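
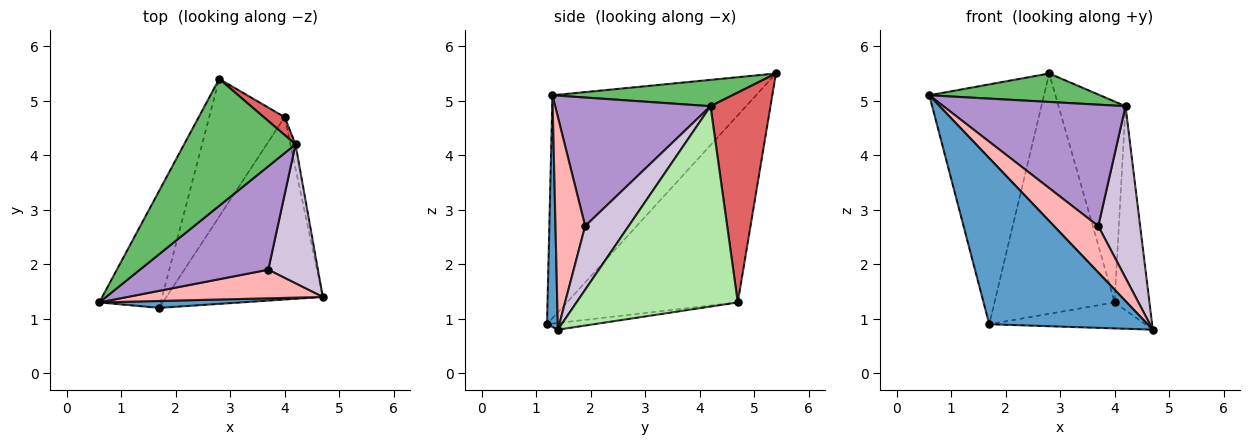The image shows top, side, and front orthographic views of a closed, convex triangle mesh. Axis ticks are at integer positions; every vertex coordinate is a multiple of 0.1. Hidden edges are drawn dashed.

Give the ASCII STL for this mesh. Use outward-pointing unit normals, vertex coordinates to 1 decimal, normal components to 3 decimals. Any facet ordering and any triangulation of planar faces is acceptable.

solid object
 facet normal 0.068 -0.997 0.042
  outer loop
   vertex 1.7 1.2 0.9
   vertex 4.7 1.4 0.8
   vertex 0.6 1.3 5.1
  endloop
 endfacet
 facet normal -0.847 0.477 -0.233
  outer loop
   vertex 1.7 1.2 0.9
   vertex 0.6 1.3 5.1
   vertex 2.8 5.4 5.5
  endloop
 endfacet
 facet normal -0.042 0.141 -0.989
  outer loop
   vertex 4.0 4.7 1.3
   vertex 4.7 1.4 0.8
   vertex 1.7 1.2 0.9
  endloop
 endfacet
 facet normal -0.777 0.546 -0.313
  outer loop
   vertex 4.0 4.7 1.3
   vertex 1.7 1.2 0.9
   vertex 2.8 5.4 5.5
  endloop
 endfacet
 facet normal 0.225 -0.213 0.951
  outer loop
   vertex 4.2 4.2 4.9
   vertex 2.8 5.4 5.5
   vertex 0.6 1.3 5.1
  endloop
 endfacet
 facet normal 0.977 0.211 -0.025
  outer loop
   vertex 4.2 4.2 4.9
   vertex 4.7 1.4 0.8
   vertex 4.0 4.7 1.3
  endloop
 endfacet
 facet normal 0.666 0.743 0.066
  outer loop
   vertex 4.2 4.2 4.9
   vertex 4.0 4.7 1.3
   vertex 2.8 5.4 5.5
  endloop
 endfacet
 facet normal 0.496 -0.739 0.456
  outer loop
   vertex 3.7 1.9 2.7
   vertex 0.6 1.3 5.1
   vertex 4.7 1.4 0.8
  endloop
 endfacet
 facet normal 0.545 -0.639 0.544
  outer loop
   vertex 3.7 1.9 2.7
   vertex 4.2 4.2 4.9
   vertex 0.6 1.3 5.1
  endloop
 endfacet
 facet normal 0.628 -0.605 0.490
  outer loop
   vertex 3.7 1.9 2.7
   vertex 4.7 1.4 0.8
   vertex 4.2 4.2 4.9
  endloop
 endfacet
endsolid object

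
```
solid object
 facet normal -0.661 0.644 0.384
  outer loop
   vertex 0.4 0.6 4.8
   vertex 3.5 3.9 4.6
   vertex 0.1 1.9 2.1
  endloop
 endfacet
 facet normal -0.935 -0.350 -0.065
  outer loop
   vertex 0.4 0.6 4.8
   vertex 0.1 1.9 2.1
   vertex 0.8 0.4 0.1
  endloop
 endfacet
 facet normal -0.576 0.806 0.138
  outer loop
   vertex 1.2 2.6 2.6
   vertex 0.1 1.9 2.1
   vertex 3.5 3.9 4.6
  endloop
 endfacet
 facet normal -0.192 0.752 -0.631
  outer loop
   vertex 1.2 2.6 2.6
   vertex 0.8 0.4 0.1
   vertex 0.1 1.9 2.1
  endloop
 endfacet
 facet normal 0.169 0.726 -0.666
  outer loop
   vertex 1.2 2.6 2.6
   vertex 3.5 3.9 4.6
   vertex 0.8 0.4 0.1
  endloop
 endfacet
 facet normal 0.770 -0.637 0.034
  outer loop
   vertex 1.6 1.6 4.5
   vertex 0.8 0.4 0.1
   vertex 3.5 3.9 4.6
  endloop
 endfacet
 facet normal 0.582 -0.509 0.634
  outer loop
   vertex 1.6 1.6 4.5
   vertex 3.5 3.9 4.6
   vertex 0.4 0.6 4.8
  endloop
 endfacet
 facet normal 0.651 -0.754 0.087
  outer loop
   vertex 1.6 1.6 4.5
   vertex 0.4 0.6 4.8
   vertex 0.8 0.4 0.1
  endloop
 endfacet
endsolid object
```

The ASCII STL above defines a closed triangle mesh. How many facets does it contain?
8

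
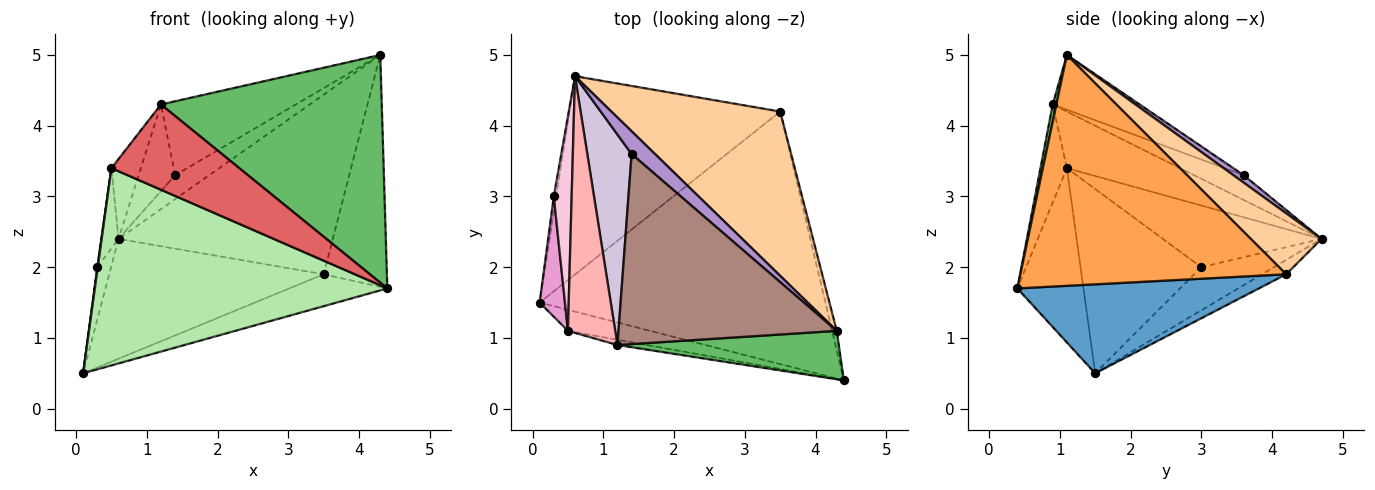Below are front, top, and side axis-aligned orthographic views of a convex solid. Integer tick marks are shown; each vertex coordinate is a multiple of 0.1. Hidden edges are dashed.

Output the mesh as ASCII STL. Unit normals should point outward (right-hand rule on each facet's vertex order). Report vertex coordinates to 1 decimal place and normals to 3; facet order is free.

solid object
 facet normal 0.295 0.120 -0.948
  outer loop
   vertex 3.5 4.2 1.9
   vertex 4.4 0.4 1.7
   vertex 0.1 1.5 0.5
  endloop
 endfacet
 facet normal -0.058 0.516 -0.854
  outer loop
   vertex 3.5 4.2 1.9
   vertex 0.1 1.5 0.5
   vertex 0.6 4.7 2.4
  endloop
 endfacet
 facet normal 0.973 0.231 -0.020
  outer loop
   vertex 3.5 4.2 1.9
   vertex 4.3 1.1 5.0
   vertex 4.4 0.4 1.7
  endloop
 endfacet
 facet normal 0.237 0.717 0.656
  outer loop
   vertex 3.5 4.2 1.9
   vertex 0.6 4.7 2.4
   vertex 4.3 1.1 5.0
  endloop
 endfacet
 facet normal 0.016 -0.978 0.208
  outer loop
   vertex 1.2 0.9 4.3
   vertex 4.4 0.4 1.7
   vertex 4.3 1.1 5.0
  endloop
 endfacet
 facet normal -0.219 -0.970 -0.104
  outer loop
   vertex 0.5 1.1 3.4
   vertex 0.1 1.5 0.5
   vertex 4.4 0.4 1.7
  endloop
 endfacet
 facet normal -0.202 -0.978 -0.060
  outer loop
   vertex 0.5 1.1 3.4
   vertex 4.4 0.4 1.7
   vertex 1.2 0.9 4.3
  endloop
 endfacet
 facet normal -0.753 0.196 0.629
  outer loop
   vertex 0.5 1.1 3.4
   vertex 1.2 0.9 4.3
   vertex 0.6 4.7 2.4
  endloop
 endfacet
 facet normal 0.215 0.707 0.673
  outer loop
   vertex 1.4 3.6 3.3
   vertex 4.3 1.1 5.0
   vertex 0.6 4.7 2.4
  endloop
 endfacet
 facet normal -0.459 0.338 0.821
  outer loop
   vertex 1.4 3.6 3.3
   vertex 0.6 4.7 2.4
   vertex 1.2 0.9 4.3
  endloop
 endfacet
 facet normal -0.228 0.353 0.908
  outer loop
   vertex 1.4 3.6 3.3
   vertex 1.2 0.9 4.3
   vertex 4.3 1.1 5.0
  endloop
 endfacet
 facet normal -0.981 0.186 -0.055
  outer loop
   vertex 0.3 3.0 2.0
   vertex 0.6 4.7 2.4
   vertex 0.1 1.5 0.5
  endloop
 endfacet
 facet normal -0.991 -0.004 0.136
  outer loop
   vertex 0.3 3.0 2.0
   vertex 0.1 1.5 0.5
   vertex 0.5 1.1 3.4
  endloop
 endfacet
 facet normal -0.955 0.103 0.277
  outer loop
   vertex 0.3 3.0 2.0
   vertex 0.5 1.1 3.4
   vertex 0.6 4.7 2.4
  endloop
 endfacet
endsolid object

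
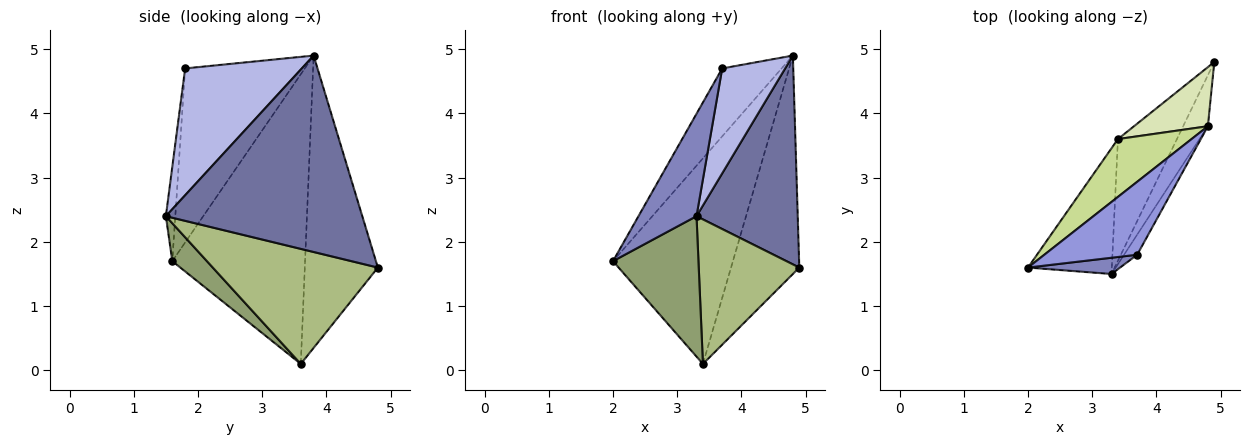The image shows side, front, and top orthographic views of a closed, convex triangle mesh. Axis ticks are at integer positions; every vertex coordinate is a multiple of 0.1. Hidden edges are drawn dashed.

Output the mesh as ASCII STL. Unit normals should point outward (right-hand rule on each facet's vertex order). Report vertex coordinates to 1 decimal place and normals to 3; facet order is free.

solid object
 facet normal 0.883 -0.455 -0.111
  outer loop
   vertex 4.8 3.8 4.9
   vertex 3.3 1.5 2.4
   vertex 4.9 4.8 1.6
  endloop
 endfacet
 facet normal -0.158 -0.975 0.155
  outer loop
   vertex 3.7 1.8 4.7
   vertex 2.0 1.6 1.7
   vertex 3.3 1.5 2.4
  endloop
 endfacet
 facet normal -0.808 0.401 0.431
  outer loop
   vertex 3.7 1.8 4.7
   vertex 4.8 3.8 4.9
   vertex 2.0 1.6 1.7
  endloop
 endfacet
 facet normal 0.876 -0.473 -0.091
  outer loop
   vertex 3.7 1.8 4.7
   vertex 3.3 1.5 2.4
   vertex 4.8 3.8 4.9
  endloop
 endfacet
 facet normal 0.289 -0.713 -0.639
  outer loop
   vertex 3.4 3.6 0.1
   vertex 3.3 1.5 2.4
   vertex 2.0 1.6 1.7
  endloop
 endfacet
 facet normal 0.782 -0.477 -0.401
  outer loop
   vertex 3.4 3.6 0.1
   vertex 4.9 4.8 1.6
   vertex 3.3 1.5 2.4
  endloop
 endfacet
 facet normal -0.729 0.659 0.185
  outer loop
   vertex 3.4 3.6 0.1
   vertex 2.0 1.6 1.7
   vertex 4.8 3.8 4.9
  endloop
 endfacet
 facet normal -0.719 0.671 0.182
  outer loop
   vertex 3.4 3.6 0.1
   vertex 4.8 3.8 4.9
   vertex 4.9 4.8 1.6
  endloop
 endfacet
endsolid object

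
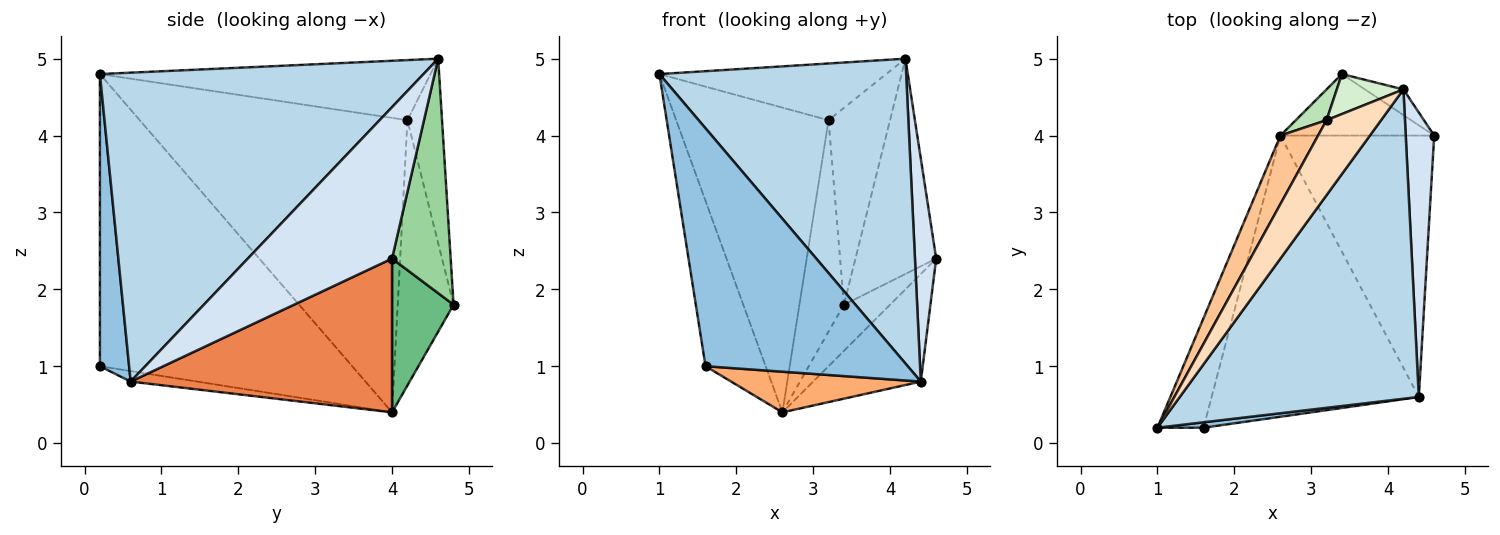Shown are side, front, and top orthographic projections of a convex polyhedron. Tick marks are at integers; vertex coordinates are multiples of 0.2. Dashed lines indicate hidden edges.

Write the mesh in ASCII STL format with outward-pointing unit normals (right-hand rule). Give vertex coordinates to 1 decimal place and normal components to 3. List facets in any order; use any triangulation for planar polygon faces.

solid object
 facet normal -0.962 0.229 -0.152
  outer loop
   vertex 1.6 0.2 1.0
   vertex 1.0 0.2 4.8
   vertex 2.6 4.0 0.4
  endloop
 endfacet
 facet normal 0.143 -0.989 0.023
  outer loop
   vertex 4.4 0.6 0.8
   vertex 1.0 0.2 4.8
   vertex 1.6 0.2 1.0
  endloop
 endfacet
 facet normal 0.677 -0.516 0.524
  outer loop
   vertex 4.4 0.6 0.8
   vertex 4.2 4.6 5.0
   vertex 1.0 0.2 4.8
  endloop
 endfacet
 facet normal 0.973 -0.143 0.183
  outer loop
   vertex 4.4 0.6 0.8
   vertex 4.6 4.0 2.4
   vertex 4.2 4.6 5.0
  endloop
 endfacet
 facet normal 0.679 0.280 -0.679
  outer loop
   vertex 4.4 0.6 0.8
   vertex 2.6 4.0 0.4
   vertex 4.6 4.0 2.4
  endloop
 endfacet
 facet normal -0.050 -0.143 -0.988
  outer loop
   vertex 4.4 0.6 0.8
   vertex 1.6 0.2 1.0
   vertex 2.6 4.0 0.4
  endloop
 endfacet
 facet normal -0.864 0.492 0.111
  outer loop
   vertex 3.2 4.2 4.2
   vertex 2.6 4.0 0.4
   vertex 1.0 0.2 4.8
  endloop
 endfacet
 facet normal -0.660 0.453 0.599
  outer loop
   vertex 3.2 4.2 4.2
   vertex 1.0 0.2 4.8
   vertex 4.2 4.6 5.0
  endloop
 endfacet
 facet normal 0.625 0.469 -0.625
  outer loop
   vertex 3.4 4.8 1.8
   vertex 4.6 4.0 2.4
   vertex 2.6 4.0 0.4
  endloop
 endfacet
 facet normal 0.585 0.805 -0.096
  outer loop
   vertex 3.4 4.8 1.8
   vertex 4.2 4.6 5.0
   vertex 4.6 4.0 2.4
  endloop
 endfacet
 facet normal -0.779 0.621 0.090
  outer loop
   vertex 3.4 4.8 1.8
   vertex 2.6 4.0 0.4
   vertex 3.2 4.2 4.2
  endloop
 endfacet
 facet normal -0.483 0.858 0.174
  outer loop
   vertex 3.4 4.8 1.8
   vertex 3.2 4.2 4.2
   vertex 4.2 4.6 5.0
  endloop
 endfacet
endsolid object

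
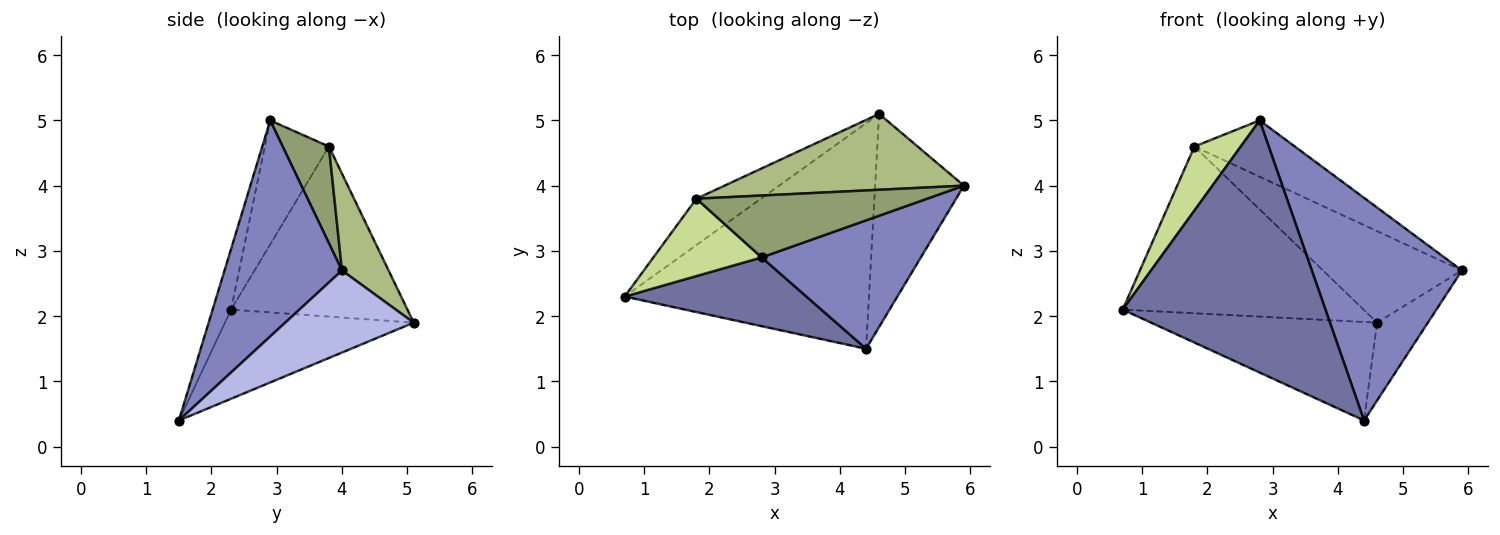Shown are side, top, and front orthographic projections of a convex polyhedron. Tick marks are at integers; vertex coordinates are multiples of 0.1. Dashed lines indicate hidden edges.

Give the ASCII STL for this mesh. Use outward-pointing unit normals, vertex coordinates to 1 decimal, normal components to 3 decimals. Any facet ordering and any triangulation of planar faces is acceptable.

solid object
 facet normal -0.087 -0.961 0.262
  outer loop
   vertex 2.8 2.9 5.0
   vertex 0.7 2.3 2.1
   vertex 4.4 1.5 0.4
  endloop
 endfacet
 facet normal 0.561 -0.717 0.413
  outer loop
   vertex 2.8 2.9 5.0
   vertex 4.4 1.5 0.4
   vertex 5.9 4.0 2.7
  endloop
 endfacet
 facet normal -0.317 0.380 -0.869
  outer loop
   vertex 4.6 5.1 1.9
   vertex 4.4 1.5 0.4
   vertex 0.7 2.3 2.1
  endloop
 endfacet
 facet normal 0.656 0.259 -0.709
  outer loop
   vertex 4.6 5.1 1.9
   vertex 5.9 4.0 2.7
   vertex 4.4 1.5 0.4
  endloop
 endfacet
 facet normal 0.296 0.643 0.706
  outer loop
   vertex 1.8 3.8 4.6
   vertex 2.8 2.9 5.0
   vertex 5.9 4.0 2.7
  endloop
 endfacet
 facet normal 0.250 0.745 0.618
  outer loop
   vertex 1.8 3.8 4.6
   vertex 5.9 4.0 2.7
   vertex 4.6 5.1 1.9
  endloop
 endfacet
 facet normal -0.661 -0.478 0.578
  outer loop
   vertex 1.8 3.8 4.6
   vertex 0.7 2.3 2.1
   vertex 2.8 2.9 5.0
  endloop
 endfacet
 facet normal -0.576 0.787 -0.219
  outer loop
   vertex 1.8 3.8 4.6
   vertex 4.6 5.1 1.9
   vertex 0.7 2.3 2.1
  endloop
 endfacet
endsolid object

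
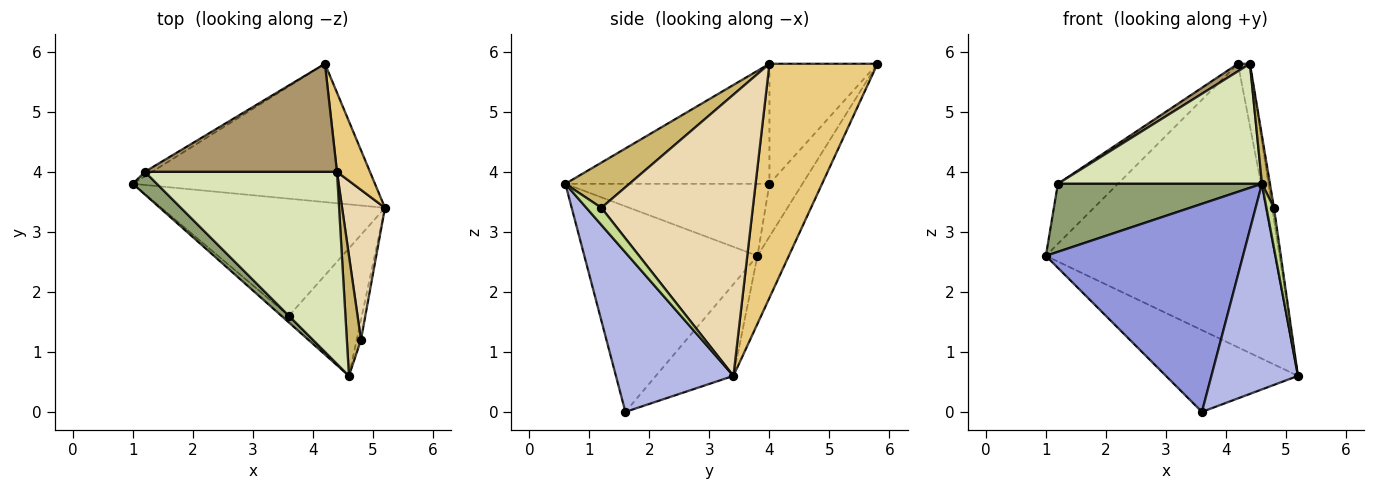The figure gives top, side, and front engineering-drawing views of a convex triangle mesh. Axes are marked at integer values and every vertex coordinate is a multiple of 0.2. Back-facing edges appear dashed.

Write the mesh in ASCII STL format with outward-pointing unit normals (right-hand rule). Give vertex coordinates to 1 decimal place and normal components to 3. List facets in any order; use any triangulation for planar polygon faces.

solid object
 facet normal -0.122 0.892 -0.435
  outer loop
   vertex 4.2 5.8 5.8
   vertex 5.2 3.4 0.6
   vertex 1.0 3.8 2.6
  endloop
 endfacet
 facet normal -0.319 0.542 -0.777
  outer loop
   vertex 3.6 1.6 0.0
   vertex 1.0 3.8 2.6
   vertex 5.2 3.4 0.6
  endloop
 endfacet
 facet normal -0.660 -0.751 -0.024
  outer loop
   vertex 3.6 1.6 0.0
   vertex 4.6 0.6 3.8
   vertex 1.0 3.8 2.6
  endloop
 endfacet
 facet normal 0.756 -0.557 -0.345
  outer loop
   vertex 3.6 1.6 0.0
   vertex 5.2 3.4 0.6
   vertex 4.6 0.6 3.8
  endloop
 endfacet
 facet normal -0.688 -0.688 0.229
  outer loop
   vertex 1.2 4.0 3.8
   vertex 1.0 3.8 2.6
   vertex 4.6 0.6 3.8
  endloop
 endfacet
 facet normal -0.481 0.874 -0.066
  outer loop
   vertex 1.2 4.0 3.8
   vertex 4.2 5.8 5.8
   vertex 1.0 3.8 2.6
  endloop
 endfacet
 facet normal 0.873 -0.436 -0.218
  outer loop
   vertex 4.8 1.2 3.4
   vertex 4.6 0.6 3.8
   vertex 5.2 3.4 0.6
  endloop
 endfacet
 facet normal -0.468 -0.468 0.749
  outer loop
   vertex 4.4 4.0 5.8
   vertex 1.2 4.0 3.8
   vertex 4.6 0.6 3.8
  endloop
 endfacet
 facet normal -0.529 -0.059 0.847
  outer loop
   vertex 4.4 4.0 5.8
   vertex 4.2 5.8 5.8
   vertex 1.2 4.0 3.8
  endloop
 endfacet
 facet normal 0.948 -0.118 0.296
  outer loop
   vertex 4.4 4.0 5.8
   vertex 4.6 0.6 3.8
   vertex 4.8 1.2 3.4
  endloop
 endfacet
 facet normal 0.984 0.109 0.139
  outer loop
   vertex 4.4 4.0 5.8
   vertex 5.2 3.4 0.6
   vertex 4.2 5.8 5.8
  endloop
 endfacet
 facet normal 0.989 0.012 0.151
  outer loop
   vertex 4.4 4.0 5.8
   vertex 4.8 1.2 3.4
   vertex 5.2 3.4 0.6
  endloop
 endfacet
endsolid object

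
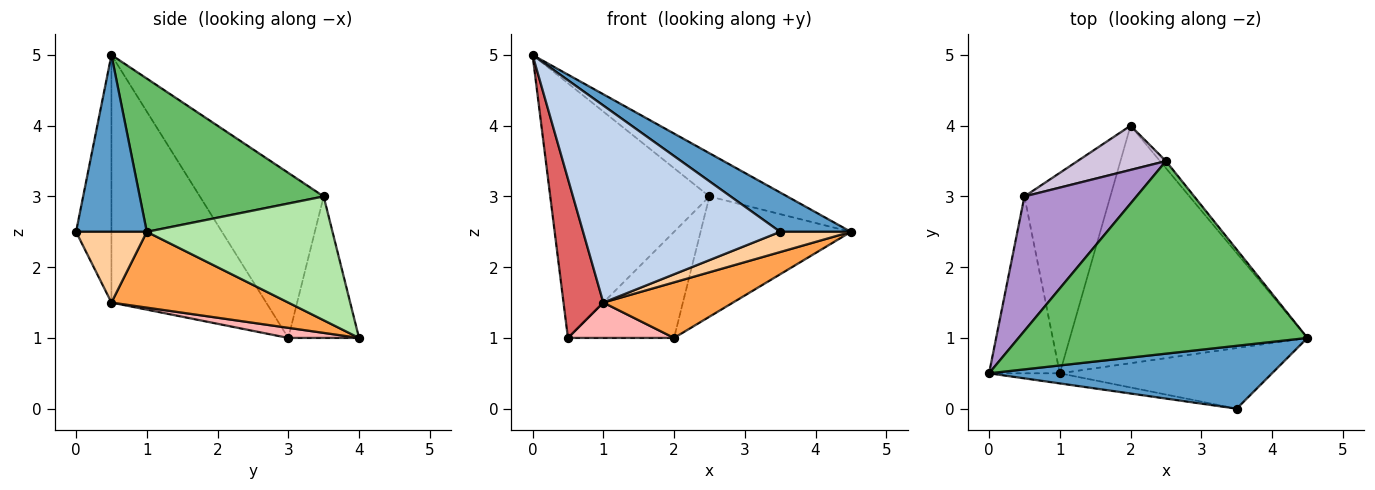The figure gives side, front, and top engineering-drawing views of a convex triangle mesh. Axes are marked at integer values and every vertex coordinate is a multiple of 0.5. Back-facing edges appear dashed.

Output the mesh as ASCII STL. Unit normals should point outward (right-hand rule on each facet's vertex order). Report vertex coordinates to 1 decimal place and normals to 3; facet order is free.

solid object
 facet normal 0.468 -0.468 0.749
  outer loop
   vertex 3.5 0.0 2.5
   vertex 4.5 1.0 2.5
   vertex 0.0 0.5 5.0
  endloop
 endfacet
 facet normal -0.176 -0.983 -0.050
  outer loop
   vertex 1.0 0.5 1.5
   vertex 3.5 0.0 2.5
   vertex 0.0 0.5 5.0
  endloop
 endfacet
 facet normal 0.297 -0.218 -0.930
  outer loop
   vertex 1.0 0.5 1.5
   vertex 2.0 4.0 1.0
   vertex 4.5 1.0 2.5
  endloop
 endfacet
 facet normal 0.302 -0.302 -0.905
  outer loop
   vertex 1.0 0.5 1.5
   vertex 4.5 1.0 2.5
   vertex 3.5 0.0 2.5
  endloop
 endfacet
 facet normal 0.460 0.195 0.866
  outer loop
   vertex 2.5 3.5 3.0
   vertex 0.0 0.5 5.0
   vertex 4.5 1.0 2.5
  endloop
 endfacet
 facet normal 0.777 0.629 -0.037
  outer loop
   vertex 2.5 3.5 3.0
   vertex 4.5 1.0 2.5
   vertex 2.0 4.0 1.0
  endloop
 endfacet
 facet normal -0.933 -0.240 -0.267
  outer loop
   vertex 0.5 3.0 1.0
   vertex 1.0 0.5 1.5
   vertex 0.0 0.5 5.0
  endloop
 endfacet
 facet normal 0.115 -0.173 -0.978
  outer loop
   vertex 0.5 3.0 1.0
   vertex 2.0 4.0 1.0
   vertex 1.0 0.5 1.5
  endloop
 endfacet
 facet normal -0.567 0.729 0.385
  outer loop
   vertex 0.5 3.0 1.0
   vertex 0.0 0.5 5.0
   vertex 2.5 3.5 3.0
  endloop
 endfacet
 facet normal -0.524 0.786 0.328
  outer loop
   vertex 0.5 3.0 1.0
   vertex 2.5 3.5 3.0
   vertex 2.0 4.0 1.0
  endloop
 endfacet
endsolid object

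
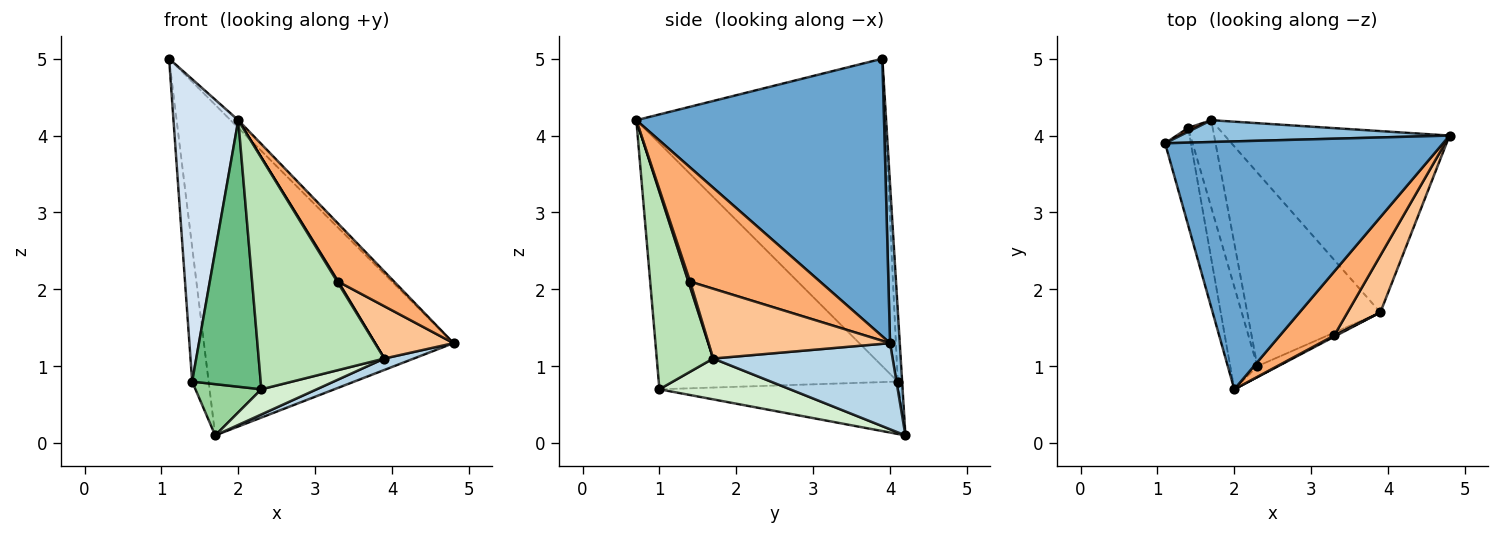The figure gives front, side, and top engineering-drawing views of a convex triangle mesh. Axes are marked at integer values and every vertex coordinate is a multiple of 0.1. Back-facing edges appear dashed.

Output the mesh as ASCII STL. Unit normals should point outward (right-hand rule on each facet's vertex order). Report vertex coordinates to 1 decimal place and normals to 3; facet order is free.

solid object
 facet normal 0.707 0.022 0.707
  outer loop
   vertex 2.0 0.7 4.2
   vertex 4.8 4.0 1.3
   vertex 1.1 3.9 5.0
  endloop
 endfacet
 facet normal 0.039 0.997 0.066
  outer loop
   vertex 1.7 4.2 0.1
   vertex 1.1 3.9 5.0
   vertex 4.8 4.0 1.3
  endloop
 endfacet
 facet normal 0.357 -0.059 -0.932
  outer loop
   vertex 3.9 1.7 1.1
   vertex 1.7 4.2 0.1
   vertex 4.8 4.0 1.3
  endloop
 endfacet
 facet normal -0.965 -0.251 -0.081
  outer loop
   vertex 1.4 4.1 0.8
   vertex 2.0 0.7 4.2
   vertex 1.1 3.9 5.0
  endloop
 endfacet
 facet normal -0.258 0.966 0.028
  outer loop
   vertex 1.4 4.1 0.8
   vertex 1.1 3.9 5.0
   vertex 1.7 4.2 0.1
  endloop
 endfacet
 facet normal 0.842 -0.362 0.400
  outer loop
   vertex 3.3 1.4 2.1
   vertex 4.8 4.0 1.3
   vertex 2.0 0.7 4.2
  endloop
 endfacet
 facet normal 0.843 -0.364 0.396
  outer loop
   vertex 3.3 1.4 2.1
   vertex 3.9 1.7 1.1
   vertex 4.8 4.0 1.3
  endloop
 endfacet
 facet normal 0.814 -0.465 0.349
  outer loop
   vertex 3.3 1.4 2.1
   vertex 2.0 0.7 4.2
   vertex 3.9 1.7 1.1
  endloop
 endfacet
 facet normal -0.956 -0.274 -0.105
  outer loop
   vertex 2.3 1.0 0.7
   vertex 2.0 0.7 4.2
   vertex 1.4 4.1 0.8
  endloop
 endfacet
 facet normal -0.879 -0.242 -0.411
  outer loop
   vertex 2.3 1.0 0.7
   vertex 1.4 4.1 0.8
   vertex 1.7 4.2 0.1
  endloop
 endfacet
 facet normal 0.409 -0.911 -0.043
  outer loop
   vertex 2.3 1.0 0.7
   vertex 3.9 1.7 1.1
   vertex 2.0 0.7 4.2
  endloop
 endfacet
 facet normal 0.291 -0.123 -0.949
  outer loop
   vertex 2.3 1.0 0.7
   vertex 1.7 4.2 0.1
   vertex 3.9 1.7 1.1
  endloop
 endfacet
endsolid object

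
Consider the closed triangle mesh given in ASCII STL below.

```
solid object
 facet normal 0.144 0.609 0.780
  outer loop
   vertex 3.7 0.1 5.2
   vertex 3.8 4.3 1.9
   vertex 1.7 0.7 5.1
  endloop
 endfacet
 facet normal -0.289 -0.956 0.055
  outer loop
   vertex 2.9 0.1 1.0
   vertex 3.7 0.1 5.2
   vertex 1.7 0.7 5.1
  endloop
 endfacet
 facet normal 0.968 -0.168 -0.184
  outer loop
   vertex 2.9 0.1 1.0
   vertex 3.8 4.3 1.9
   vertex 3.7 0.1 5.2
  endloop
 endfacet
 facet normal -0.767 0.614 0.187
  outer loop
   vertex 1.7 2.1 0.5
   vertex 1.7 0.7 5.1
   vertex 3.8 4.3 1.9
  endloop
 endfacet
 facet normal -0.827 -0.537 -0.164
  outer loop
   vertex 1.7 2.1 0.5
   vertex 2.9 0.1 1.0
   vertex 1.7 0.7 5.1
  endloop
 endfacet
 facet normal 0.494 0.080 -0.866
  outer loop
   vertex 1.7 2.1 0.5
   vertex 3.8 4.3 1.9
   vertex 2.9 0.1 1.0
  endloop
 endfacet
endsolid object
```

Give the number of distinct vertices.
5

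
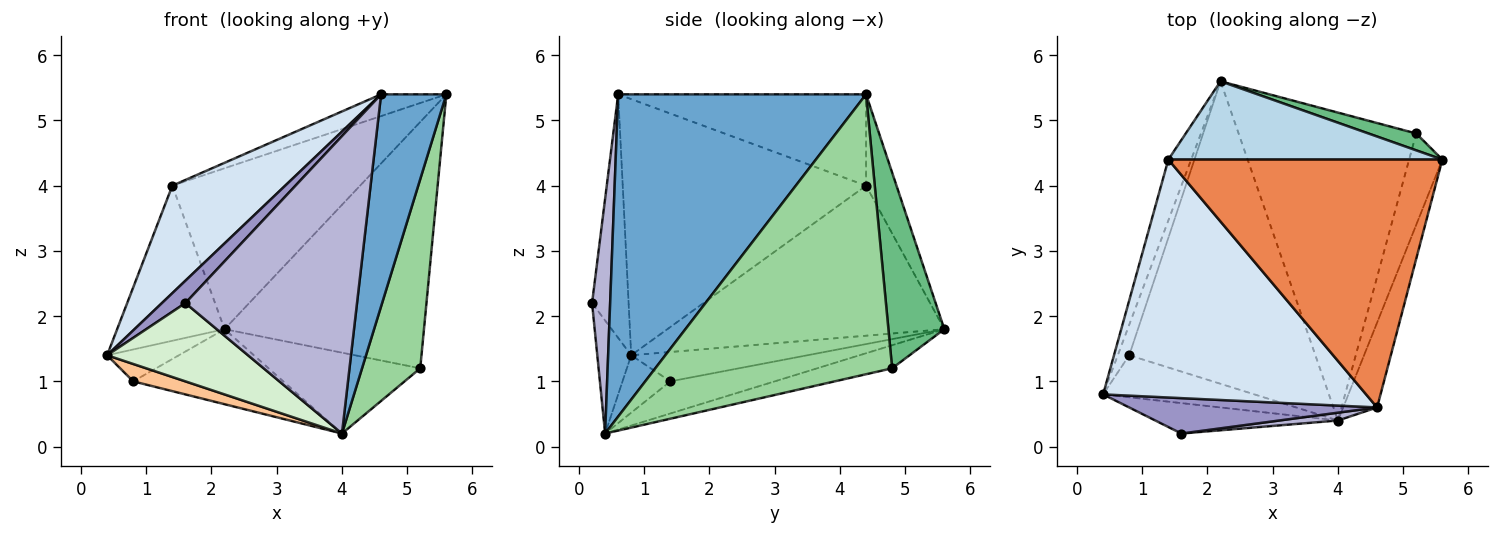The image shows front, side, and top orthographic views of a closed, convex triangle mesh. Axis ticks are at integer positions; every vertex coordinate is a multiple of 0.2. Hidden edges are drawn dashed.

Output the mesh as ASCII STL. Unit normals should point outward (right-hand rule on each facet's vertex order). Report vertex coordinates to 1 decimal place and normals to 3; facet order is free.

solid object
 facet normal 0.962 -0.253 -0.101
  outer loop
   vertex 4.6 0.6 5.4
   vertex 4.0 0.4 0.2
   vertex 5.6 4.4 5.4
  endloop
 endfacet
 facet normal -0.923 0.358 -0.140
  outer loop
   vertex 1.4 4.4 4.0
   vertex 2.2 5.6 1.8
   vertex 0.4 0.8 1.4
  endloop
 endfacet
 facet normal -0.144 0.890 0.433
  outer loop
   vertex 1.4 4.4 4.0
   vertex 5.6 4.4 5.4
   vertex 2.2 5.6 1.8
  endloop
 endfacet
 facet normal -0.664 -0.308 0.682
  outer loop
   vertex 1.4 4.4 4.0
   vertex 0.4 0.8 1.4
   vertex 4.6 0.6 5.4
  endloop
 endfacet
 facet normal -0.315 0.083 0.945
  outer loop
   vertex 1.4 4.4 4.0
   vertex 4.6 0.6 5.4
   vertex 5.6 4.4 5.4
  endloop
 endfacet
 facet normal -0.871 0.355 -0.339
  outer loop
   vertex 0.8 1.4 1.0
   vertex 0.4 0.8 1.4
   vertex 2.2 5.6 1.8
  endloop
 endfacet
 facet normal -0.331 -0.361 -0.872
  outer loop
   vertex 0.8 1.4 1.0
   vertex 4.0 0.4 0.2
   vertex 0.4 0.8 1.4
  endloop
 endfacet
 facet normal -0.165 0.237 -0.957
  outer loop
   vertex 0.8 1.4 1.0
   vertex 2.2 5.6 1.8
   vertex 4.0 0.4 0.2
  endloop
 endfacet
 facet normal 0.269 0.961 0.066
  outer loop
   vertex 5.2 4.8 1.2
   vertex 2.2 5.6 1.8
   vertex 5.6 4.4 5.4
  endloop
 endfacet
 facet normal 0.965 -0.237 -0.114
  outer loop
   vertex 5.2 4.8 1.2
   vertex 5.6 4.4 5.4
   vertex 4.0 0.4 0.2
  endloop
 endfacet
 facet normal -0.125 0.252 -0.960
  outer loop
   vertex 5.2 4.8 1.2
   vertex 4.0 0.4 0.2
   vertex 2.2 5.6 1.8
  endloop
 endfacet
 facet normal -0.219 -0.909 -0.354
  outer loop
   vertex 1.6 0.2 2.2
   vertex 0.4 0.8 1.4
   vertex 4.0 0.4 0.2
  endloop
 endfacet
 facet normal -0.639 -0.411 0.650
  outer loop
   vertex 1.6 0.2 2.2
   vertex 4.6 0.6 5.4
   vertex 0.4 0.8 1.4
  endloop
 endfacet
 facet normal 0.105 -0.994 0.026
  outer loop
   vertex 1.6 0.2 2.2
   vertex 4.0 0.4 0.2
   vertex 4.6 0.6 5.4
  endloop
 endfacet
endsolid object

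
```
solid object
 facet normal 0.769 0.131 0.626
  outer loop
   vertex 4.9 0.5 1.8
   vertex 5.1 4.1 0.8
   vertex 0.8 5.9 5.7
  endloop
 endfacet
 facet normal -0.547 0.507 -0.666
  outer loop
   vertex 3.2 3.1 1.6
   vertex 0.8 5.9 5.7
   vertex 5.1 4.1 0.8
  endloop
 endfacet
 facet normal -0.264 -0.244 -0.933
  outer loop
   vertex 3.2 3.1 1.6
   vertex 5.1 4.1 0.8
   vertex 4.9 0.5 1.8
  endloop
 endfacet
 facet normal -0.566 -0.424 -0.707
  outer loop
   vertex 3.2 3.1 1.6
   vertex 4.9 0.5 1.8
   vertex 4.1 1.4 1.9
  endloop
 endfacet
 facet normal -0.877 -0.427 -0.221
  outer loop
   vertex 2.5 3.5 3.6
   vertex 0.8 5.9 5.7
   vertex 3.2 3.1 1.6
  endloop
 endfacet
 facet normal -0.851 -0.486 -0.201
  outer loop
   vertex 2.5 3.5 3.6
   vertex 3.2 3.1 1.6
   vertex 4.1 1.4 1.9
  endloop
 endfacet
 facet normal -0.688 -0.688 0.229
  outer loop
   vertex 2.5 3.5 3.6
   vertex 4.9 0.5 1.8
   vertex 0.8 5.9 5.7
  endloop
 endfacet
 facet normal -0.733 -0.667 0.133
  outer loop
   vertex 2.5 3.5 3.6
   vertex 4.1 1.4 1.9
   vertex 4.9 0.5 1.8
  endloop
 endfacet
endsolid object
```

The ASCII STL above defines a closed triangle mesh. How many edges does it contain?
12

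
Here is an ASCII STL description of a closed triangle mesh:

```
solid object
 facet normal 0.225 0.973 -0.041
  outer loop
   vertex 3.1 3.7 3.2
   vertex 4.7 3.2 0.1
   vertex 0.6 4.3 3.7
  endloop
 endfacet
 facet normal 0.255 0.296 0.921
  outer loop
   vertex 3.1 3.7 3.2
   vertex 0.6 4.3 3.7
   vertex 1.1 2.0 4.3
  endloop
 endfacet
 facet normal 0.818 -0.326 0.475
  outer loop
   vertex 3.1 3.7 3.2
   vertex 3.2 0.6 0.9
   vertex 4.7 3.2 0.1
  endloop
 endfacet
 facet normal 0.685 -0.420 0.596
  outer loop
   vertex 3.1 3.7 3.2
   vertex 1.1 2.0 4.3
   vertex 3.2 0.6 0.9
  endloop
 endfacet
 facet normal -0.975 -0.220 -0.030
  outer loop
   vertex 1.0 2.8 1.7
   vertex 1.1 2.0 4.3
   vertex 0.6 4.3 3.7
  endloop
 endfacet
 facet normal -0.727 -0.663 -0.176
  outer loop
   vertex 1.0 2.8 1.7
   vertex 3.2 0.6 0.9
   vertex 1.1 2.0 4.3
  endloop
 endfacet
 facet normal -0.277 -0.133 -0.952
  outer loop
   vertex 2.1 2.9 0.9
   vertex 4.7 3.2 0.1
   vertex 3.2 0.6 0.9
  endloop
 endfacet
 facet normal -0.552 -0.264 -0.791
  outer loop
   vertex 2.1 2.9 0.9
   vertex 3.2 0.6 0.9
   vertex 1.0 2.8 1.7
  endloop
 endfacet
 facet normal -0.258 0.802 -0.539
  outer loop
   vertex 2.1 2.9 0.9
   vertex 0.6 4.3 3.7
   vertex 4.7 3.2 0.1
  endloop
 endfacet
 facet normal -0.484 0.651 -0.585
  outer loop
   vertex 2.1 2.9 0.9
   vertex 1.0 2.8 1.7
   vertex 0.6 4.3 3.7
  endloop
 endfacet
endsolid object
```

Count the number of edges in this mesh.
15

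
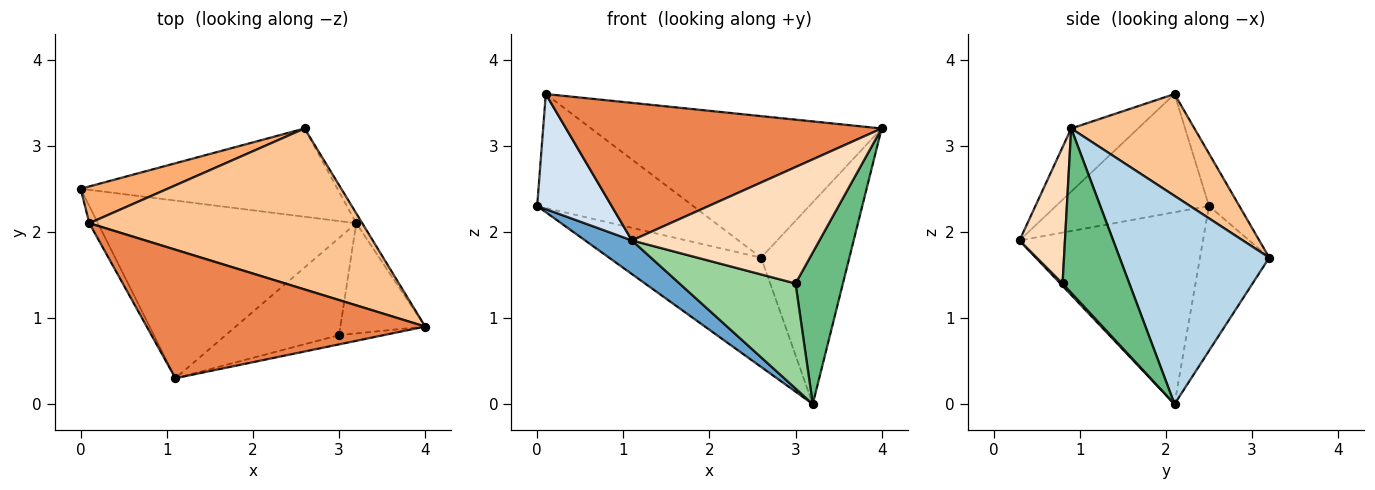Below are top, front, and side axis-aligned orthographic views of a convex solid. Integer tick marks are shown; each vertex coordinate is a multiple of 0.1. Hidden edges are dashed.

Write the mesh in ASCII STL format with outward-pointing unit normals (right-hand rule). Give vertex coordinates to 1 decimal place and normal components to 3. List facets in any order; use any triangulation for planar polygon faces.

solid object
 facet normal -0.589 -0.150 -0.794
  outer loop
   vertex 3.2 2.1 0.0
   vertex 1.1 0.3 1.9
   vertex 0.0 2.5 2.3
  endloop
 endfacet
 facet normal -0.334 0.733 -0.592
  outer loop
   vertex 2.6 3.2 1.7
   vertex 3.2 2.1 0.0
   vertex 0.0 2.5 2.3
  endloop
 endfacet
 facet normal 0.861 0.508 -0.025
  outer loop
   vertex 2.6 3.2 1.7
   vertex 4.0 0.9 3.2
   vertex 3.2 2.1 0.0
  endloop
 endfacet
 facet normal -0.897 -0.437 -0.065
  outer loop
   vertex 0.1 2.1 3.6
   vertex 0.0 2.5 2.3
   vertex 1.1 0.3 1.9
  endloop
 endfacet
 facet normal -0.153 -0.722 0.675
  outer loop
   vertex 0.1 2.1 3.6
   vertex 1.1 0.3 1.9
   vertex 4.0 0.9 3.2
  endloop
 endfacet
 facet normal -0.182 0.936 0.302
  outer loop
   vertex 0.1 2.1 3.6
   vertex 2.6 3.2 1.7
   vertex 0.0 2.5 2.3
  endloop
 endfacet
 facet normal 0.270 0.636 0.723
  outer loop
   vertex 0.1 2.1 3.6
   vertex 4.0 0.9 3.2
   vertex 2.6 3.2 1.7
  endloop
 endfacet
 facet normal 0.235 -0.969 -0.077
  outer loop
   vertex 3.0 0.8 1.4
   vertex 4.0 0.9 3.2
   vertex 1.1 0.3 1.9
  endloop
 endfacet
 facet normal 0.752 -0.533 -0.388
  outer loop
   vertex 3.0 0.8 1.4
   vertex 3.2 2.1 0.0
   vertex 4.0 0.9 3.2
  endloop
 endfacet
 facet normal 0.014 -0.734 -0.679
  outer loop
   vertex 3.0 0.8 1.4
   vertex 1.1 0.3 1.9
   vertex 3.2 2.1 0.0
  endloop
 endfacet
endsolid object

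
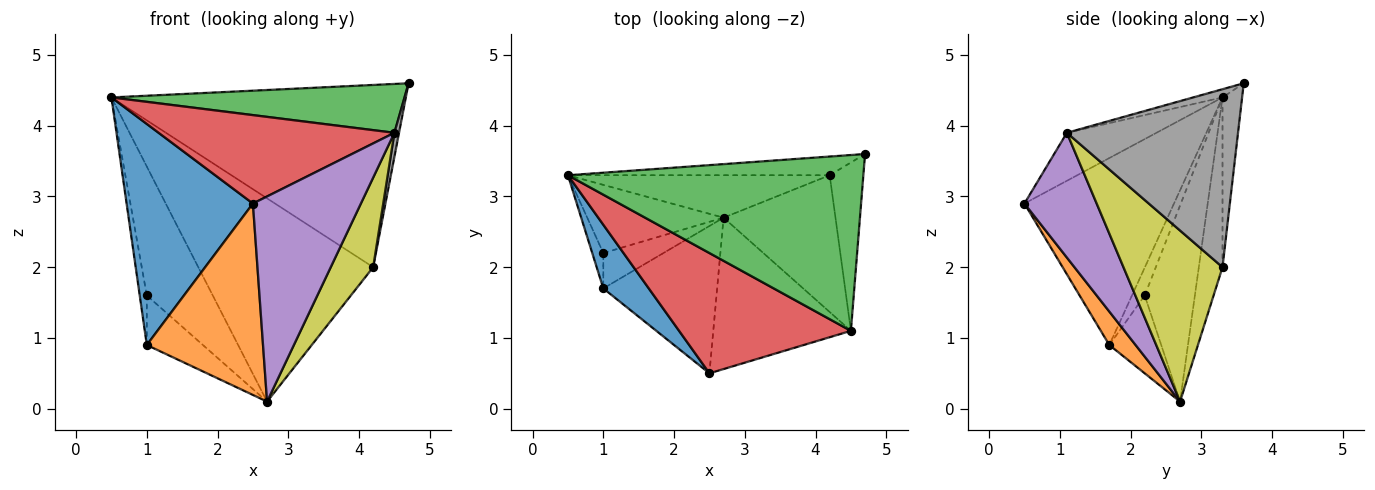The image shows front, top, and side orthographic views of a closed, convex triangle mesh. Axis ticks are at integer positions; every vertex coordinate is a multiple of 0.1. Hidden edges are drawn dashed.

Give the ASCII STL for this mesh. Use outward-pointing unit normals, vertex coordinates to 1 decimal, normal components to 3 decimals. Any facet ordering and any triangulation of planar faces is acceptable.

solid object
 facet normal -0.751 -0.634 0.183
  outer loop
   vertex 1.0 1.7 0.9
   vertex 2.5 0.5 2.9
   vertex 0.5 3.3 4.4
  endloop
 endfacet
 facet normal 0.176 -0.780 -0.600
  outer loop
   vertex 1.0 1.7 0.9
   vertex 2.7 2.7 0.1
   vertex 2.5 0.5 2.9
  endloop
 endfacet
 facet normal -0.027 -0.268 0.963
  outer loop
   vertex 4.5 1.1 3.9
   vertex 4.7 3.6 4.6
   vertex 0.5 3.3 4.4
  endloop
 endfacet
 facet normal -0.220 -0.578 0.786
  outer loop
   vertex 4.5 1.1 3.9
   vertex 0.5 3.3 4.4
   vertex 2.5 0.5 2.9
  endloop
 endfacet
 facet normal 0.474 -0.709 -0.523
  outer loop
   vertex 4.5 1.1 3.9
   vertex 2.5 0.5 2.9
   vertex 2.7 2.7 0.1
  endloop
 endfacet
 facet normal -0.066 0.993 -0.102
  outer loop
   vertex 4.2 3.3 2.0
   vertex 0.5 3.3 4.4
   vertex 4.7 3.6 4.6
  endloop
 endfacet
 facet normal -0.131 0.970 -0.203
  outer loop
   vertex 4.2 3.3 2.0
   vertex 2.7 2.7 0.1
   vertex 0.5 3.3 4.4
  endloop
 endfacet
 facet normal 0.982 -0.027 -0.186
  outer loop
   vertex 4.2 3.3 2.0
   vertex 4.7 3.6 4.6
   vertex 4.5 1.1 3.9
  endloop
 endfacet
 facet normal 0.788 -0.338 -0.515
  outer loop
   vertex 4.2 3.3 2.0
   vertex 4.5 1.1 3.9
   vertex 2.7 2.7 0.1
  endloop
 endfacet
 facet normal -0.558 0.734 -0.388
  outer loop
   vertex 1.0 2.2 1.6
   vertex 0.5 3.3 4.4
   vertex 2.7 2.7 0.1
  endloop
 endfacet
 facet normal -0.826 0.459 -0.328
  outer loop
   vertex 1.0 2.2 1.6
   vertex 1.0 1.7 0.9
   vertex 0.5 3.3 4.4
  endloop
 endfacet
 facet normal -0.601 0.650 -0.465
  outer loop
   vertex 1.0 2.2 1.6
   vertex 2.7 2.7 0.1
   vertex 1.0 1.7 0.9
  endloop
 endfacet
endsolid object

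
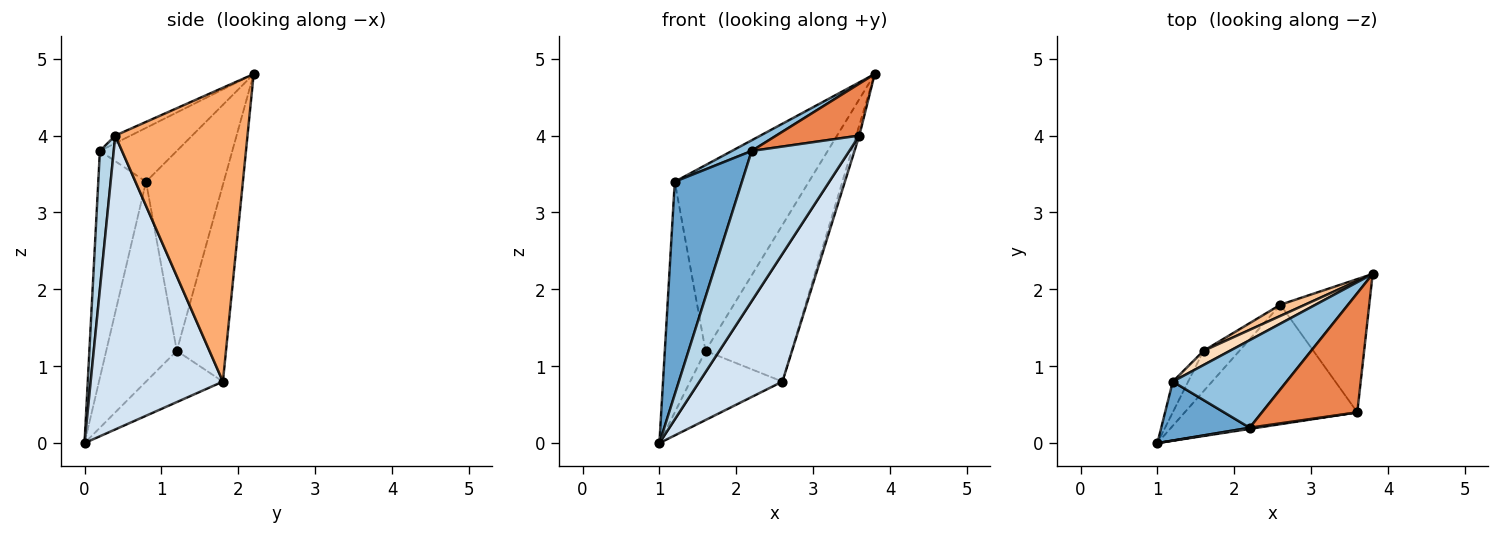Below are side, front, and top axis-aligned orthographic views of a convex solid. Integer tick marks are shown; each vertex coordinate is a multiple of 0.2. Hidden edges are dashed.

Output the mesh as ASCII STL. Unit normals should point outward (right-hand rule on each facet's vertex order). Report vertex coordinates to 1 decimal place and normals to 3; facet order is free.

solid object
 facet normal -0.565 -0.795 0.220
  outer loop
   vertex 1.2 0.8 3.4
   vertex 1.0 0.0 0.0
   vertex 2.2 0.2 3.8
  endloop
 endfacet
 facet normal -0.425 -0.109 0.899
  outer loop
   vertex 1.2 0.8 3.4
   vertex 2.2 0.2 3.8
   vertex 3.8 2.2 4.8
  endloop
 endfacet
 facet normal 0.140 -0.990 0.008
  outer loop
   vertex 3.6 0.4 4.0
   vertex 2.2 0.2 3.8
   vertex 1.0 0.0 0.0
  endloop
 endfacet
 facet normal 0.758 -0.476 -0.445
  outer loop
   vertex 3.6 0.4 4.0
   vertex 1.0 0.0 0.0
   vertex 2.6 1.8 0.8
  endloop
 endfacet
 facet normal -0.074 -0.398 0.914
  outer loop
   vertex 3.6 0.4 4.0
   vertex 3.8 2.2 4.8
   vertex 2.2 0.2 3.8
  endloop
 endfacet
 facet normal 0.957 0.022 -0.289
  outer loop
   vertex 3.6 0.4 4.0
   vertex 2.6 1.8 0.8
   vertex 3.8 2.2 4.8
  endloop
 endfacet
 facet normal -0.495 0.867 0.062
  outer loop
   vertex 1.6 1.2 1.2
   vertex 3.8 2.2 4.8
   vertex 2.6 1.8 0.8
  endloop
 endfacet
 facet normal -0.500 0.863 0.066
  outer loop
   vertex 1.6 1.2 1.2
   vertex 1.2 0.8 3.4
   vertex 3.8 2.2 4.8
  endloop
 endfacet
 facet normal -0.584 0.701 -0.409
  outer loop
   vertex 1.6 1.2 1.2
   vertex 2.6 1.8 0.8
   vertex 1.0 0.0 0.0
  endloop
 endfacet
 facet normal -0.864 0.499 -0.066
  outer loop
   vertex 1.6 1.2 1.2
   vertex 1.0 0.0 0.0
   vertex 1.2 0.8 3.4
  endloop
 endfacet
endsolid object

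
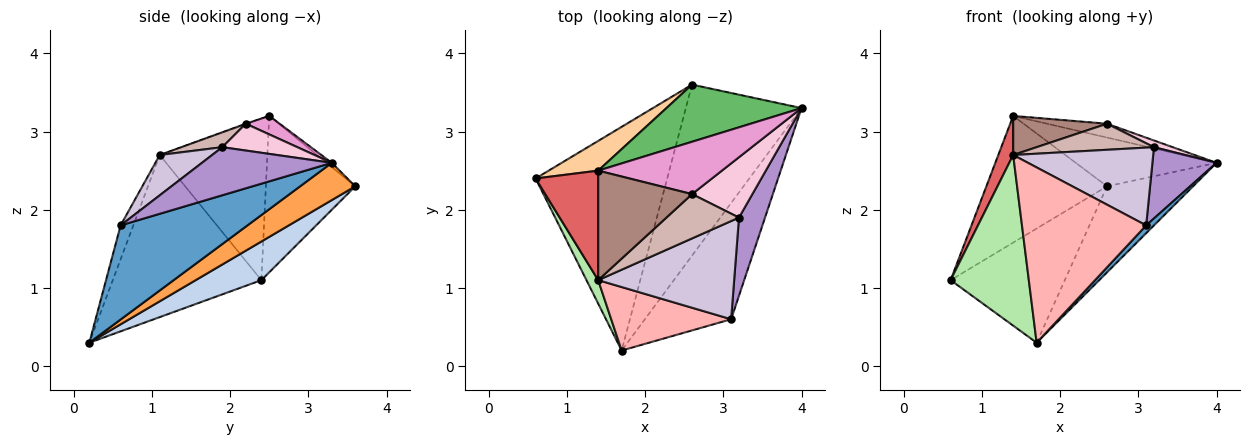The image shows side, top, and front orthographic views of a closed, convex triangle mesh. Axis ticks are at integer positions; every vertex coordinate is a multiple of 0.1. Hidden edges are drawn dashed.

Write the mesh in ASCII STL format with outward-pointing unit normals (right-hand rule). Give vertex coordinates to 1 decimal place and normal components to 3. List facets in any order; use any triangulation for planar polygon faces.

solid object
 facet normal 0.736 -0.045 -0.675
  outer loop
   vertex 3.1 0.6 1.8
   vertex 1.7 0.2 0.3
   vertex 4.0 3.3 2.6
  endloop
 endfacet
 facet normal 0.253 0.440 -0.862
  outer loop
   vertex 2.6 3.6 2.3
   vertex 1.7 0.2 0.3
   vertex 0.6 2.4 1.1
  endloop
 endfacet
 facet normal 0.277 0.432 -0.859
  outer loop
   vertex 2.6 3.6 2.3
   vertex 4.0 3.3 2.6
   vertex 1.7 0.2 0.3
  endloop
 endfacet
 facet normal -0.585 0.790 0.185
  outer loop
   vertex 2.6 3.6 2.3
   vertex 0.6 2.4 1.1
   vertex 1.4 2.5 3.2
  endloop
 endfacet
 facet normal -0.024 0.649 0.761
  outer loop
   vertex 2.6 3.6 2.3
   vertex 1.4 2.5 3.2
   vertex 4.0 3.3 2.6
  endloop
 endfacet
 facet normal -0.883 -0.465 0.064
  outer loop
   vertex 1.4 1.1 2.7
   vertex 0.6 2.4 1.1
   vertex 1.7 0.2 0.3
  endloop
 endfacet
 facet normal -0.925 -0.128 0.358
  outer loop
   vertex 1.4 1.1 2.7
   vertex 1.4 2.5 3.2
   vertex 0.6 2.4 1.1
  endloop
 endfacet
 facet normal -0.096 -0.936 0.339
  outer loop
   vertex 1.4 1.1 2.7
   vertex 1.7 0.2 0.3
   vertex 3.1 0.6 1.8
  endloop
 endfacet
 facet normal 0.806 -0.398 0.437
  outer loop
   vertex 3.2 1.9 2.8
   vertex 3.1 0.6 1.8
   vertex 4.0 3.3 2.6
  endloop
 endfacet
 facet normal 0.226 -0.605 0.764
  outer loop
   vertex 3.2 1.9 2.8
   vertex 1.4 1.1 2.7
   vertex 3.1 0.6 1.8
  endloop
 endfacet
 facet normal -0.006 -0.336 0.942
  outer loop
   vertex 2.6 2.2 3.1
   vertex 1.4 2.5 3.2
   vertex 1.4 1.1 2.7
  endloop
 endfacet
 facet normal 0.175 -0.499 0.849
  outer loop
   vertex 2.6 2.2 3.1
   vertex 1.4 1.1 2.7
   vertex 3.2 1.9 2.8
  endloop
 endfacet
 facet normal 0.143 0.253 0.957
  outer loop
   vertex 2.6 2.2 3.1
   vertex 4.0 3.3 2.6
   vertex 1.4 2.5 3.2
  endloop
 endfacet
 facet normal 0.404 -0.101 0.909
  outer loop
   vertex 2.6 2.2 3.1
   vertex 3.2 1.9 2.8
   vertex 4.0 3.3 2.6
  endloop
 endfacet
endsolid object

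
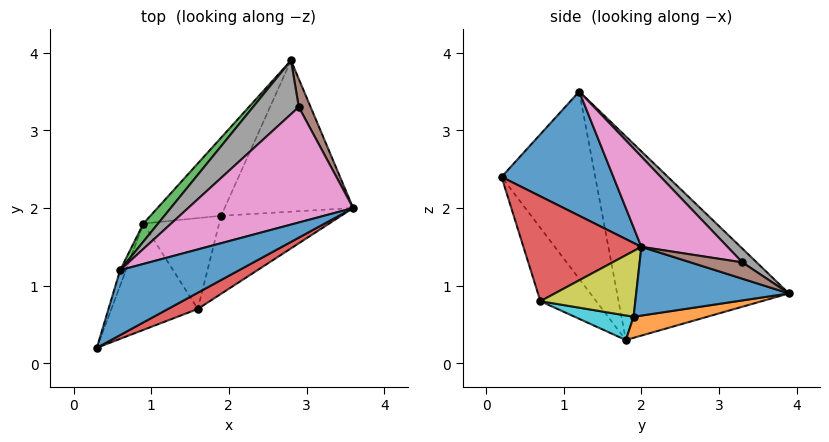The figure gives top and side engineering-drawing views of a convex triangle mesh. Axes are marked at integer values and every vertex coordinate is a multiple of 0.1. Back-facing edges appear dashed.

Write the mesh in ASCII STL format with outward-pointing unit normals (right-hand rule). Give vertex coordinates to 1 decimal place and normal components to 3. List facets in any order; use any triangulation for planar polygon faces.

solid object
 facet normal 0.516 -0.699 0.495
  outer loop
   vertex 0.6 1.2 3.5
   vertex 0.3 0.2 2.4
   vertex 3.6 2.0 1.5
  endloop
 endfacet
 facet normal -0.948 0.317 -0.029
  outer loop
   vertex 0.6 1.2 3.5
   vertex 0.9 1.8 0.3
   vertex 0.3 0.2 2.4
  endloop
 endfacet
 facet normal -0.748 0.661 0.054
  outer loop
   vertex 0.6 1.2 3.5
   vertex 2.8 3.9 0.9
   vertex 0.9 1.8 0.3
  endloop
 endfacet
 facet normal 0.504 -0.852 0.143
  outer loop
   vertex 1.6 0.7 0.8
   vertex 3.6 2.0 1.5
   vertex 0.3 0.2 2.4
  endloop
 endfacet
 facet normal -0.515 -0.604 -0.608
  outer loop
   vertex 1.6 0.7 0.8
   vertex 0.3 0.2 2.4
   vertex 0.9 1.8 0.3
  endloop
 endfacet
 facet normal 0.716 0.466 0.519
  outer loop
   vertex 2.9 3.3 1.3
   vertex 3.6 2.0 1.5
   vertex 2.8 3.9 0.9
  endloop
 endfacet
 facet normal 0.447 0.366 0.816
  outer loop
   vertex 2.9 3.3 1.3
   vertex 0.6 1.2 3.5
   vertex 3.6 2.0 1.5
  endloop
 endfacet
 facet normal 0.238 0.566 0.789
  outer loop
   vertex 2.9 3.3 1.3
   vertex 2.8 3.9 0.9
   vertex 0.6 1.2 3.5
  endloop
 endfacet
 facet normal 0.464 -0.257 -0.848
  outer loop
   vertex 1.9 1.9 0.6
   vertex 3.6 2.0 1.5
   vertex 1.6 0.7 0.8
  endloop
 endfacet
 facet normal 0.301 -0.229 -0.926
  outer loop
   vertex 1.9 1.9 0.6
   vertex 1.6 0.7 0.8
   vertex 0.9 1.8 0.3
  endloop
 endfacet
 facet normal 0.470 -0.080 -0.879
  outer loop
   vertex 1.9 1.9 0.6
   vertex 2.8 3.9 0.9
   vertex 3.6 2.0 1.5
  endloop
 endfacet
 facet normal 0.286 0.015 -0.958
  outer loop
   vertex 1.9 1.9 0.6
   vertex 0.9 1.8 0.3
   vertex 2.8 3.9 0.9
  endloop
 endfacet
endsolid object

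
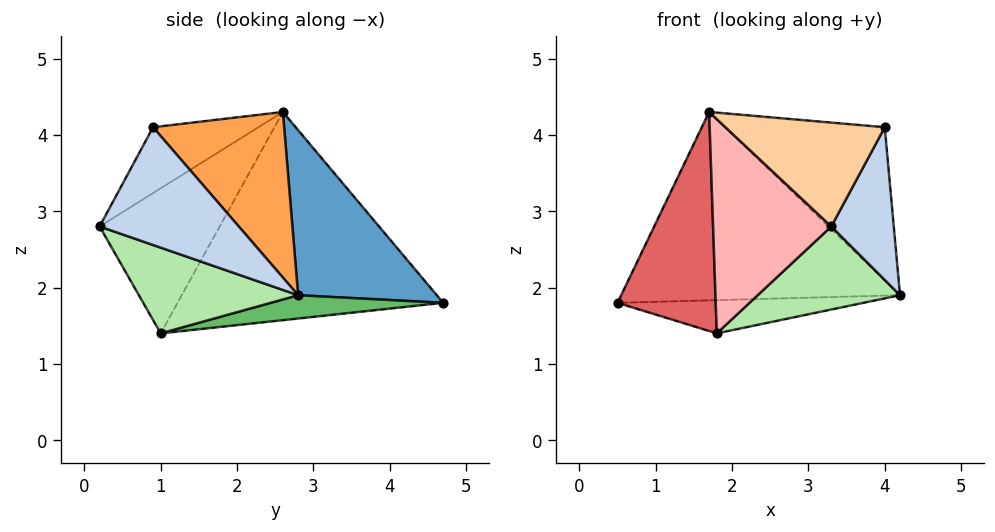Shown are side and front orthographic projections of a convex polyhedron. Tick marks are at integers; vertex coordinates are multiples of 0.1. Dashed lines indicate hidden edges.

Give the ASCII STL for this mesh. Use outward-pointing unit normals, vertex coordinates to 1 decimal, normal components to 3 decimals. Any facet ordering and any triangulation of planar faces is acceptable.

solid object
 facet normal 0.392 0.788 0.474
  outer loop
   vertex 1.7 2.6 4.3
   vertex 4.2 2.8 1.9
   vertex 0.5 4.7 1.8
  endloop
 endfacet
 facet normal 0.881 -0.395 -0.261
  outer loop
   vertex 4.0 0.9 4.1
   vertex 3.3 0.2 2.8
   vertex 4.2 2.8 1.9
  endloop
 endfacet
 facet normal 0.514 0.626 0.587
  outer loop
   vertex 4.0 0.9 4.1
   vertex 4.2 2.8 1.9
   vertex 1.7 2.6 4.3
  endloop
 endfacet
 facet normal -0.442 -0.669 0.598
  outer loop
   vertex 4.0 0.9 4.1
   vertex 1.7 2.6 4.3
   vertex 3.3 0.2 2.8
  endloop
 endfacet
 facet normal 0.099 0.141 -0.985
  outer loop
   vertex 1.8 1.0 1.4
   vertex 0.5 4.7 1.8
   vertex 4.2 2.8 1.9
  endloop
 endfacet
 facet normal 0.482 -0.431 -0.763
  outer loop
   vertex 1.8 1.0 1.4
   vertex 4.2 2.8 1.9
   vertex 3.3 0.2 2.8
  endloop
 endfacet
 facet normal -0.926 -0.342 0.157
  outer loop
   vertex 1.8 1.0 1.4
   vertex 1.7 2.6 4.3
   vertex 0.5 4.7 1.8
  endloop
 endfacet
 facet normal -0.670 -0.660 0.341
  outer loop
   vertex 1.8 1.0 1.4
   vertex 3.3 0.2 2.8
   vertex 1.7 2.6 4.3
  endloop
 endfacet
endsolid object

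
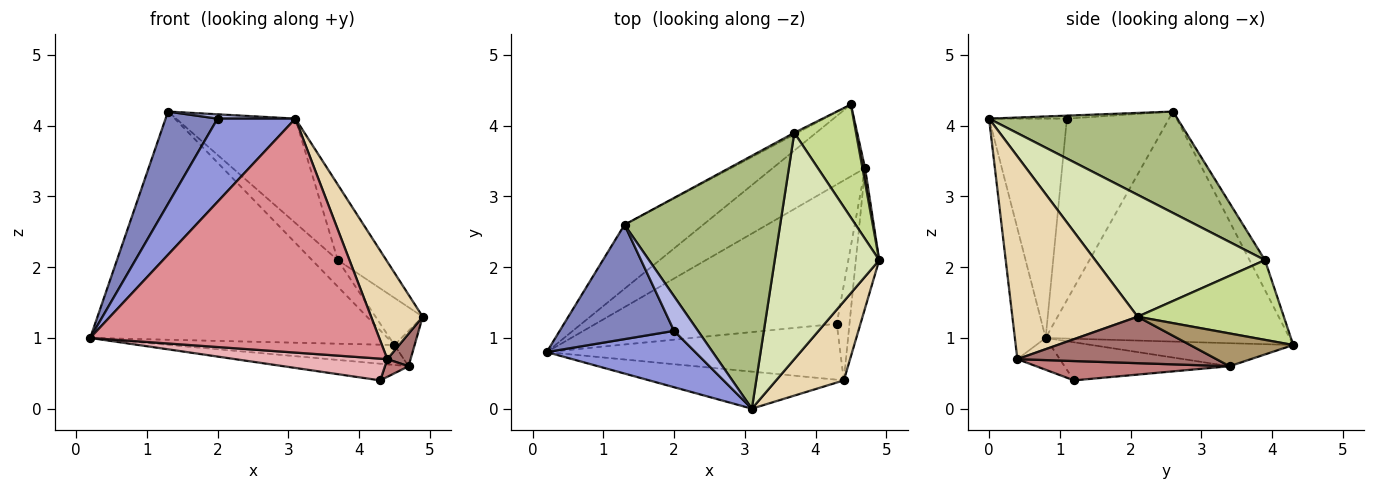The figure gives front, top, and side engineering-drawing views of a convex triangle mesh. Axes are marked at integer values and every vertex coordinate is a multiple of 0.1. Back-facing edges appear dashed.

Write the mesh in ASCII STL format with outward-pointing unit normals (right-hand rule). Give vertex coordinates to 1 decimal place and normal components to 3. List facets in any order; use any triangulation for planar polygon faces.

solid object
 facet normal -0.620 0.756 -0.212
  outer loop
   vertex 1.3 2.6 4.2
   vertex 4.5 4.3 0.9
   vertex 0.2 0.8 1.0
  endloop
 endfacet
 facet normal -0.777 -0.395 0.490
  outer loop
   vertex 2.0 1.1 4.1
   vertex 1.3 2.6 4.2
   vertex 0.2 0.8 1.0
  endloop
 endfacet
 facet normal -0.638 -0.638 0.432
  outer loop
   vertex 2.0 1.1 4.1
   vertex 0.2 0.8 1.0
   vertex 3.1 0.0 4.1
  endloop
 endfacet
 facet normal -0.123 -0.123 0.985
  outer loop
   vertex 2.0 1.1 4.1
   vertex 3.1 0.0 4.1
   vertex 1.3 2.6 4.2
  endloop
 endfacet
 facet normal -0.514 0.856 -0.057
  outer loop
   vertex 3.7 3.9 2.1
   vertex 4.5 4.3 0.9
   vertex 1.3 2.6 4.2
  endloop
 endfacet
 facet normal 0.516 0.327 0.792
  outer loop
   vertex 3.7 3.9 2.1
   vertex 1.3 2.6 4.2
   vertex 3.1 0.0 4.1
  endloop
 endfacet
 facet normal 0.766 0.247 0.593
  outer loop
   vertex 3.7 3.9 2.1
   vertex 4.9 2.1 1.3
   vertex 4.5 4.3 0.9
  endloop
 endfacet
 facet normal 0.742 0.212 0.636
  outer loop
   vertex 3.7 3.9 2.1
   vertex 3.1 0.0 4.1
   vertex 4.9 2.1 1.3
  endloop
 endfacet
 facet normal 0.978 0.192 0.077
  outer loop
   vertex 4.7 3.4 0.6
   vertex 4.5 4.3 0.9
   vertex 4.9 2.1 1.3
  endloop
 endfacet
 facet normal -0.234 0.260 -0.937
  outer loop
   vertex 4.7 3.4 0.6
   vertex 0.2 0.8 1.0
   vertex 4.5 4.3 0.9
  endloop
 endfacet
 facet normal -0.155 0.117 -0.981
  outer loop
   vertex 4.7 3.4 0.6
   vertex 4.3 1.2 0.4
   vertex 0.2 0.8 1.0
  endloop
 endfacet
 facet normal 0.883 -0.364 0.295
  outer loop
   vertex 4.4 0.4 0.7
   vertex 4.9 2.1 1.3
   vertex 3.1 0.0 4.1
  endloop
 endfacet
 facet normal 0.889 -0.104 -0.447
  outer loop
   vertex 4.4 0.4 0.7
   vertex 4.7 3.4 0.6
   vertex 4.9 2.1 1.3
  endloop
 endfacet
 facet normal 0.831 -0.101 -0.547
  outer loop
   vertex 4.4 0.4 0.7
   vertex 4.3 1.2 0.4
   vertex 4.7 3.4 0.6
  endloop
 endfacet
 facet normal -0.105 -0.982 -0.156
  outer loop
   vertex 4.4 0.4 0.7
   vertex 3.1 0.0 4.1
   vertex 0.2 0.8 1.0
  endloop
 endfacet
 facet normal -0.101 -0.360 -0.927
  outer loop
   vertex 4.4 0.4 0.7
   vertex 0.2 0.8 1.0
   vertex 4.3 1.2 0.4
  endloop
 endfacet
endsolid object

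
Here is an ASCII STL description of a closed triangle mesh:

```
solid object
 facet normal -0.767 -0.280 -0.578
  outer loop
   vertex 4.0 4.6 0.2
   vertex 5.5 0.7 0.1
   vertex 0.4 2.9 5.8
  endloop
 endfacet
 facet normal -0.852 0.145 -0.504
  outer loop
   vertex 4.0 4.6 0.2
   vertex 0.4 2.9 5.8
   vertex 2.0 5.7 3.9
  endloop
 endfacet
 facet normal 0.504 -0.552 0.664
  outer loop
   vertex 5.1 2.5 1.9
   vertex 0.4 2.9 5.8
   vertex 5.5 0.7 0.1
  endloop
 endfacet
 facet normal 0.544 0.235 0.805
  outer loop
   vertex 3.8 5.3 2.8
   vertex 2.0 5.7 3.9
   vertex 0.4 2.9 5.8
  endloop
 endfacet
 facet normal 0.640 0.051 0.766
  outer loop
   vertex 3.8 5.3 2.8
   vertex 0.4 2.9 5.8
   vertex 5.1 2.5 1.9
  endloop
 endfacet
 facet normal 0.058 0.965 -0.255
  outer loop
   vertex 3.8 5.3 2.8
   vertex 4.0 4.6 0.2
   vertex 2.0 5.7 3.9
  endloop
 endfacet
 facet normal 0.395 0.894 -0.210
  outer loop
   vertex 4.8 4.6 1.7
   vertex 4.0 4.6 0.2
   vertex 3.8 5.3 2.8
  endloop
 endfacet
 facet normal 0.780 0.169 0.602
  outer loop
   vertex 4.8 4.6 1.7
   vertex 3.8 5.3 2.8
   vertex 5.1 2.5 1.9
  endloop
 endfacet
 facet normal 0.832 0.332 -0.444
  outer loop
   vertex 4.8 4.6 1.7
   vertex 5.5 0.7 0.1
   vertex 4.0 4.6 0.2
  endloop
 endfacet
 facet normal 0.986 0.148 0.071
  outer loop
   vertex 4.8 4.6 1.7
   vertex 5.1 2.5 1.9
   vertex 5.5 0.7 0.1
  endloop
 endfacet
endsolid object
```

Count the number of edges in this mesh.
15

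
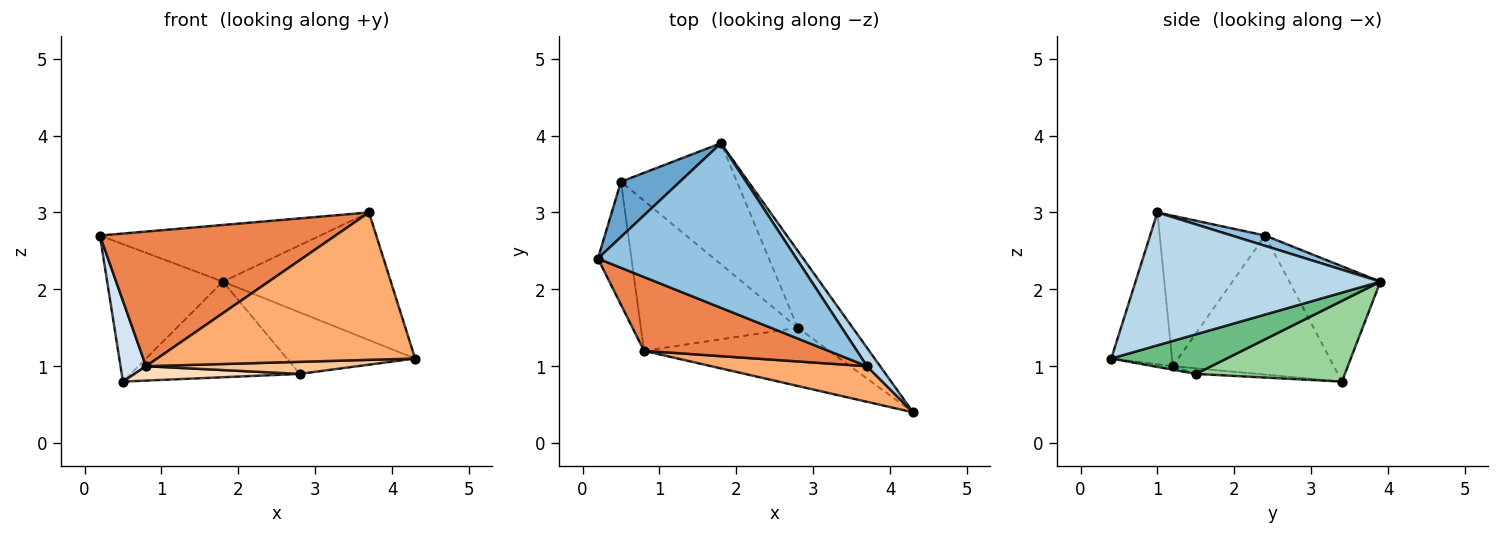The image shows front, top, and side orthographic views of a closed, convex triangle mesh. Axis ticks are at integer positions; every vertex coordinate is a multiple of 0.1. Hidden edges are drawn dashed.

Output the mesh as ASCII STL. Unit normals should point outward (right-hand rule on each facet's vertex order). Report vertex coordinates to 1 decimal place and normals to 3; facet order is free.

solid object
 facet normal -0.590 0.749 0.301
  outer loop
   vertex 0.5 3.4 0.8
   vertex 0.2 2.4 2.7
   vertex 1.8 3.9 2.1
  endloop
 endfacet
 facet normal 0.049 0.325 0.944
  outer loop
   vertex 3.7 1.0 3.0
   vertex 1.8 3.9 2.1
   vertex 0.2 2.4 2.7
  endloop
 endfacet
 facet normal 0.822 0.564 0.082
  outer loop
   vertex 3.7 1.0 3.0
   vertex 4.3 0.4 1.1
   vertex 1.8 3.9 2.1
  endloop
 endfacet
 facet normal -0.961 -0.152 -0.232
  outer loop
   vertex 0.8 1.2 1.0
   vertex 0.2 2.4 2.7
   vertex 0.5 3.4 0.8
  endloop
 endfacet
 facet normal -0.365 -0.816 0.448
  outer loop
   vertex 0.8 1.2 1.0
   vertex 3.7 1.0 3.0
   vertex 0.2 2.4 2.7
  endloop
 endfacet
 facet normal -0.223 -0.948 0.229
  outer loop
   vertex 0.8 1.2 1.0
   vertex 4.3 0.4 1.1
   vertex 3.7 1.0 3.0
  endloop
 endfacet
 facet normal -0.018 -0.203 -0.979
  outer loop
   vertex 2.8 1.5 0.9
   vertex 4.3 0.4 1.1
   vertex 0.8 1.2 1.0
  endloop
 endfacet
 facet normal -0.035 -0.095 -0.995
  outer loop
   vertex 2.8 1.5 0.9
   vertex 0.8 1.2 1.0
   vertex 0.5 3.4 0.8
  endloop
 endfacet
 facet normal 0.490 0.545 -0.681
  outer loop
   vertex 2.8 1.5 0.9
   vertex 1.8 3.9 2.1
   vertex 4.3 0.4 1.1
  endloop
 endfacet
 facet normal 0.479 0.544 -0.689
  outer loop
   vertex 2.8 1.5 0.9
   vertex 0.5 3.4 0.8
   vertex 1.8 3.9 2.1
  endloop
 endfacet
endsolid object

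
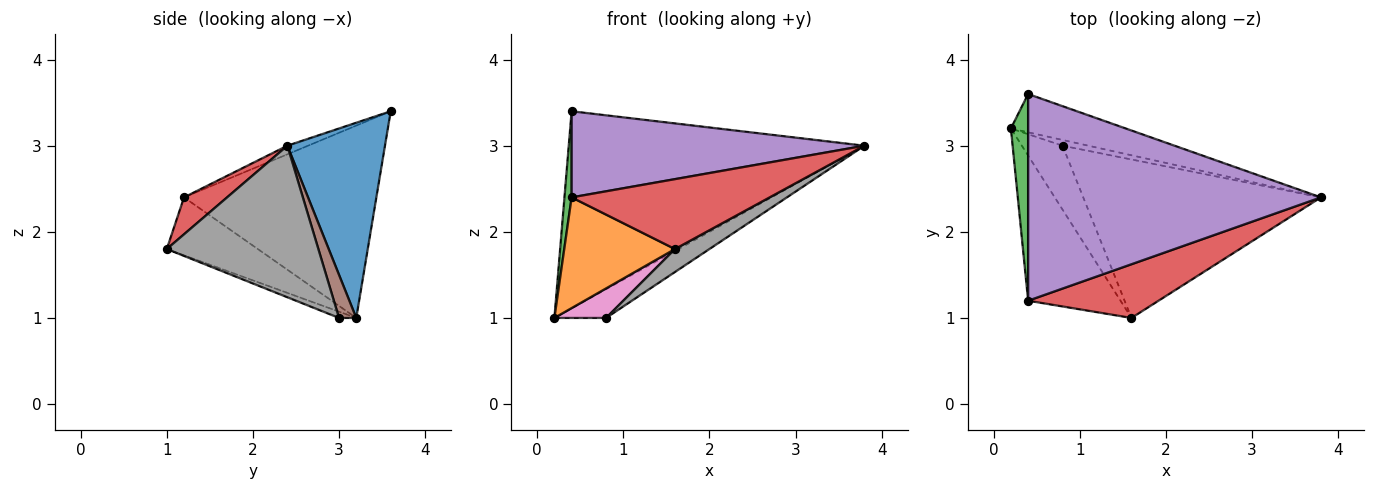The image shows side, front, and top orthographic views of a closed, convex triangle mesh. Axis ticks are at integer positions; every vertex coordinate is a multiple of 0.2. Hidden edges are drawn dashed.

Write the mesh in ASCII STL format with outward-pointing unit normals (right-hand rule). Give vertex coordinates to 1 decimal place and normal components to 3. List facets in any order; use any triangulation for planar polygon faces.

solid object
 facet normal 0.308 0.934 -0.181
  outer loop
   vertex 0.4 3.6 3.4
   vertex 3.8 2.4 3.0
   vertex 0.2 3.2 1.0
  endloop
 endfacet
 facet normal -0.446 -0.543 -0.712
  outer loop
   vertex 0.4 1.2 2.4
   vertex 0.2 3.2 1.0
   vertex 1.6 1.0 1.8
  endloop
 endfacet
 facet normal -0.995 -0.037 0.089
  outer loop
   vertex 0.4 1.2 2.4
   vertex 0.4 3.6 3.4
   vertex 0.2 3.2 1.0
  endloop
 endfacet
 facet normal 0.170 -0.782 0.600
  outer loop
   vertex 0.4 1.2 2.4
   vertex 1.6 1.0 1.8
   vertex 3.8 2.4 3.0
  endloop
 endfacet
 facet normal -0.027 -0.384 0.923
  outer loop
   vertex 0.4 1.2 2.4
   vertex 3.8 2.4 3.0
   vertex 0.4 3.6 3.4
  endloop
 endfacet
 facet normal 0.311 0.932 -0.186
  outer loop
   vertex 0.8 3.0 1.0
   vertex 0.2 3.2 1.0
   vertex 3.8 2.4 3.0
  endloop
 endfacet
 facet normal -0.138 -0.415 -0.899
  outer loop
   vertex 0.8 3.0 1.0
   vertex 1.6 1.0 1.8
   vertex 0.2 3.2 1.0
  endloop
 endfacet
 facet normal 0.534 -0.121 -0.837
  outer loop
   vertex 0.8 3.0 1.0
   vertex 3.8 2.4 3.0
   vertex 1.6 1.0 1.8
  endloop
 endfacet
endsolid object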